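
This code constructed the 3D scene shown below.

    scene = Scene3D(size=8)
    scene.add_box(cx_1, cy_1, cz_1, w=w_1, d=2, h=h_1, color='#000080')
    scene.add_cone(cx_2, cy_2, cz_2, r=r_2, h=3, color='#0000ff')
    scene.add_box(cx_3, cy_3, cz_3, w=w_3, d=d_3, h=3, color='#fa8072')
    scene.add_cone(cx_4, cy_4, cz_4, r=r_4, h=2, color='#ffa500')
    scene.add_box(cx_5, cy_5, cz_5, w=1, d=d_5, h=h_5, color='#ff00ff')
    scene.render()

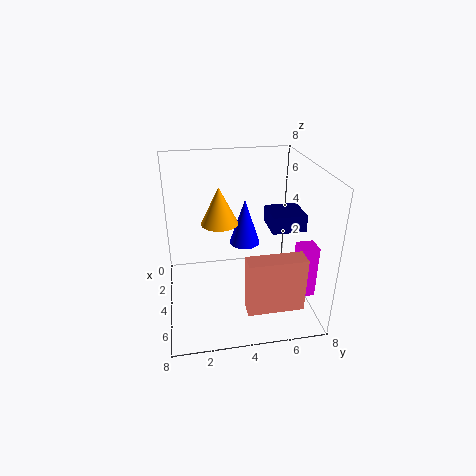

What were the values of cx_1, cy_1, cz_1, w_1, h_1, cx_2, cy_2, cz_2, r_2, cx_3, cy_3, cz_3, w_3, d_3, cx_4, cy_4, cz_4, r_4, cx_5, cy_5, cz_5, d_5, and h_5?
cx_1 = 2, cy_1 = 6, cz_1 = 4, w_1 = 2, h_1 = 1, cx_2 = 1, cy_2 = 5, cz_2 = 2, r_2 = 1, cx_3 = 6, cy_3 = 4, cz_3 = 1, w_3 = 1, d_3 = 3, cx_4 = 4, cy_4 = 3, cz_4 = 5, r_4 = 1, cx_5 = 5, cy_5 = 7, cz_5 = 1, d_5 = 1, h_5 = 3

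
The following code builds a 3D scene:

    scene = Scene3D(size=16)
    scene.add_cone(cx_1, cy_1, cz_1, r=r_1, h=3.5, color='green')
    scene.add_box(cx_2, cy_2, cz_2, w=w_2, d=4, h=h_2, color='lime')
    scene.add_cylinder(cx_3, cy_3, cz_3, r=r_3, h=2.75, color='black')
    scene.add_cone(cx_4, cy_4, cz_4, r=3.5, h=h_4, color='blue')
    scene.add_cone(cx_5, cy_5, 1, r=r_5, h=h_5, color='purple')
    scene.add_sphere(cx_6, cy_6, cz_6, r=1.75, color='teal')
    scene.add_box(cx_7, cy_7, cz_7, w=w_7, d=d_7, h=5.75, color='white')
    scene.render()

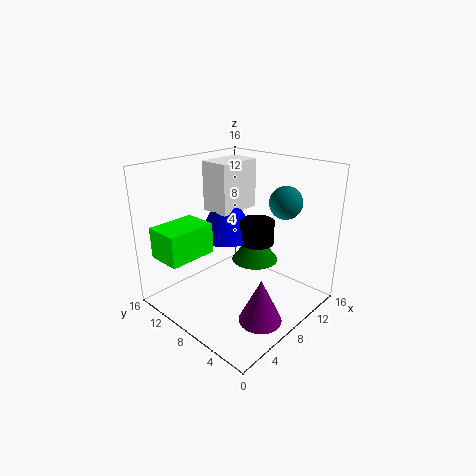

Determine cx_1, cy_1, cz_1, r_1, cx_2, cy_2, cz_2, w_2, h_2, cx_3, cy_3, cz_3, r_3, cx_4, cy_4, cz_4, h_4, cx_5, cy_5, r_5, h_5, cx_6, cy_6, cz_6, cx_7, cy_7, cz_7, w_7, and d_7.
cx_1 = 11; cy_1 = 8; cz_1 = 4.25; r_1 = 2.75; cx_2 = 1; cy_2 = 10.5; cz_2 = 6; w_2 = 5.5; h_2 = 3.5; cx_3 = 11; cy_3 = 7.75; cz_3 = 6.5; r_3 = 2; cx_4 = 9.75; cy_4 = 11.5; cz_4 = 6.75; h_4 = 6.75; cx_5 = 5.75; cy_5 = 2.75; r_5 = 2.25; h_5 = 4.75; cx_6 = 11; cy_6 = 4; cz_6 = 12.25; cx_7 = 8; cy_7 = 10; cz_7 = 10; w_7 = 5.25; d_7 = 3.5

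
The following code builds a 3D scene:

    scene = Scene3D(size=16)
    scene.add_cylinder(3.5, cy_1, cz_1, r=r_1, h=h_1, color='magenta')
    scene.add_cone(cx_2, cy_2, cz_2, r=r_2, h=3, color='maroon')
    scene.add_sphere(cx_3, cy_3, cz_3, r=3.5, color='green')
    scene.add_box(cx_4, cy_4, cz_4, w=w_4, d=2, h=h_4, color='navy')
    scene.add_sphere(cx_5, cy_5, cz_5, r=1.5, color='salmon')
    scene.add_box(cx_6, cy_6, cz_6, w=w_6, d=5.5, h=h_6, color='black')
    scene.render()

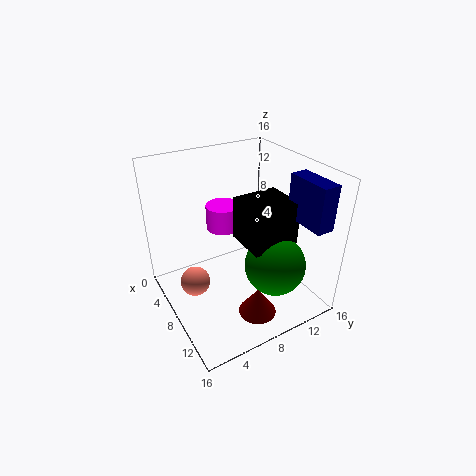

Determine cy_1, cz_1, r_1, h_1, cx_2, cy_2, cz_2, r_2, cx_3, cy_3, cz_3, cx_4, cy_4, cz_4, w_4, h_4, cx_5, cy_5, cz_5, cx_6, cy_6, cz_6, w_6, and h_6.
cy_1 = 8.5, cz_1 = 7, r_1 = 2, h_1 = 3, cx_2 = 13, cy_2 = 7.5, cz_2 = 1.5, r_2 = 2, cx_3 = 10.5, cy_3 = 11.5, cz_3 = 4.5, cx_4 = 9.5, cy_4 = 13.5, cz_4 = 10, w_4 = 5, h_4 = 5, cx_5 = 9.5, cy_5 = 2, cz_5 = 5.5, cx_6 = 6, cy_6 = 8.5, cz_6 = 7, w_6 = 5, h_6 = 5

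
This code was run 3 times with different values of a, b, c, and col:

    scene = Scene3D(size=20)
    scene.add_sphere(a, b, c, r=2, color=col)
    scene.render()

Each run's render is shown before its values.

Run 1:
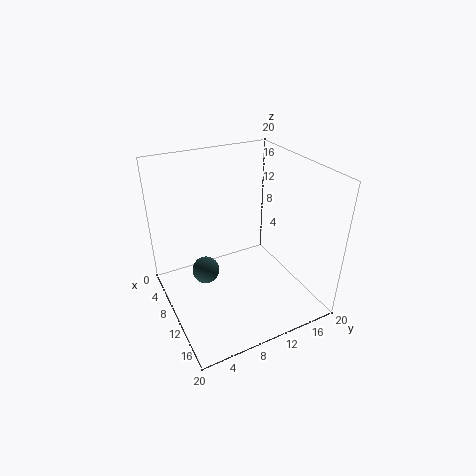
a = 7.25; b = 6; c = 4; col = 'darkslategray'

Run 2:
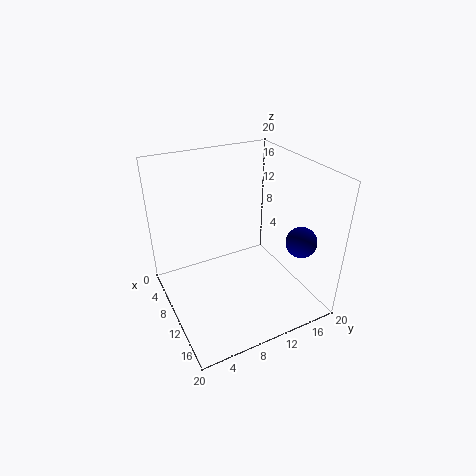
a = 16.5; b = 15.75; c = 11.25; col = 'navy'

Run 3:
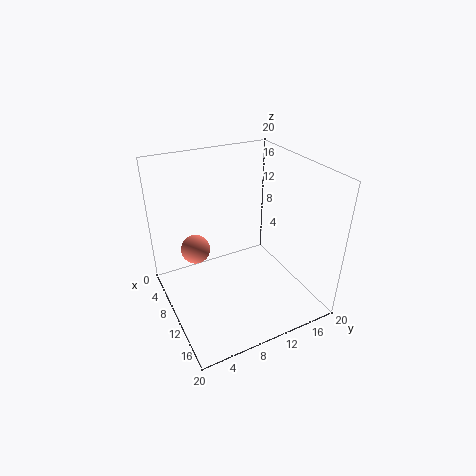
a = 7.75; b = 4.5; c = 8.5; col = 'salmon'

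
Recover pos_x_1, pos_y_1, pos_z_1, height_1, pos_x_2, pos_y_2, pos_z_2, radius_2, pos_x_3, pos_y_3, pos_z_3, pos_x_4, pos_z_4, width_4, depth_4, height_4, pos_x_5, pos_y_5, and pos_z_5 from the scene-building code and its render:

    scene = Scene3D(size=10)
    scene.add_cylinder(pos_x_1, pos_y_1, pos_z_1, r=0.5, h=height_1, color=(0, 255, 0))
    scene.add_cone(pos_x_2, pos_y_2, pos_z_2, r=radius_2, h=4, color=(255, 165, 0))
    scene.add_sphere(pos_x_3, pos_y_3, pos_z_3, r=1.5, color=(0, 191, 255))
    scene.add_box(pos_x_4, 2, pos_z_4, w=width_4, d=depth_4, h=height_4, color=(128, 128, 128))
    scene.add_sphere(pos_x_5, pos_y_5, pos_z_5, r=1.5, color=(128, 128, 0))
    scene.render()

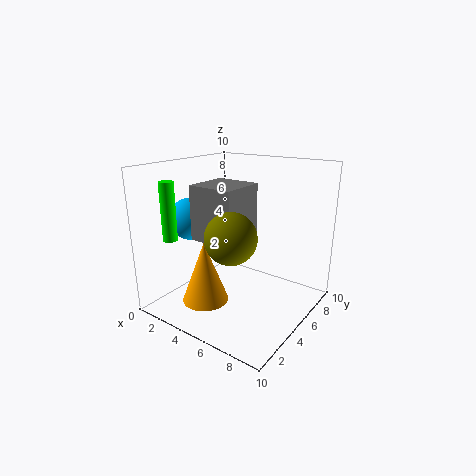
pos_x_1 = 1.5
pos_y_1 = 2
pos_z_1 = 5
height_1 = 4
pos_x_2 = 4.5
pos_y_2 = 2
pos_z_2 = 1.5
radius_2 = 1.5
pos_x_3 = 1.5
pos_y_3 = 4
pos_z_3 = 6
pos_x_4 = 3.5
pos_z_4 = 5.5
width_4 = 3
depth_4 = 3
height_4 = 3.5
pos_x_5 = 7
pos_y_5 = 1.5
pos_z_5 = 6.5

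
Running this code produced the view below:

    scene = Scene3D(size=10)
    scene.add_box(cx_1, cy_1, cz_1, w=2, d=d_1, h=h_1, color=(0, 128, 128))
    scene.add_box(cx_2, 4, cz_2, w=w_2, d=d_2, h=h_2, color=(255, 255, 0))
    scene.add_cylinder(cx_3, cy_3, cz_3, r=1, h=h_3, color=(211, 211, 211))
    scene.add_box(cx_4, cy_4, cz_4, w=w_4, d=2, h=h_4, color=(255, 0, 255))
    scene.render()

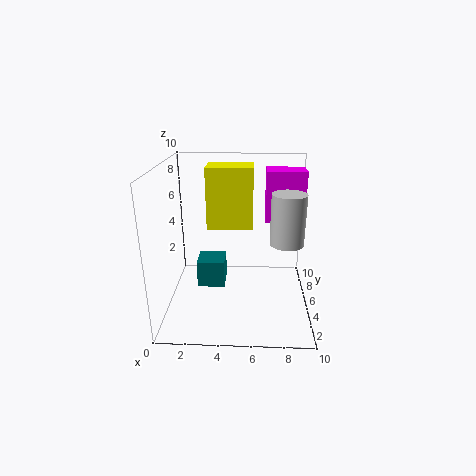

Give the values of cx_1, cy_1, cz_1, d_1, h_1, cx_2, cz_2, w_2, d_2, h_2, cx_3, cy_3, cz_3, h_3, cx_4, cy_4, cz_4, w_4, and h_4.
cx_1 = 2, cy_1 = 5, cz_1 = 1, d_1 = 2, h_1 = 2, cx_2 = 3, cz_2 = 6, w_2 = 3, d_2 = 2, h_2 = 4, cx_3 = 8, cy_3 = 2, cz_3 = 6, h_3 = 3, cx_4 = 7, cy_4 = 8, cz_4 = 5, w_4 = 3, h_4 = 4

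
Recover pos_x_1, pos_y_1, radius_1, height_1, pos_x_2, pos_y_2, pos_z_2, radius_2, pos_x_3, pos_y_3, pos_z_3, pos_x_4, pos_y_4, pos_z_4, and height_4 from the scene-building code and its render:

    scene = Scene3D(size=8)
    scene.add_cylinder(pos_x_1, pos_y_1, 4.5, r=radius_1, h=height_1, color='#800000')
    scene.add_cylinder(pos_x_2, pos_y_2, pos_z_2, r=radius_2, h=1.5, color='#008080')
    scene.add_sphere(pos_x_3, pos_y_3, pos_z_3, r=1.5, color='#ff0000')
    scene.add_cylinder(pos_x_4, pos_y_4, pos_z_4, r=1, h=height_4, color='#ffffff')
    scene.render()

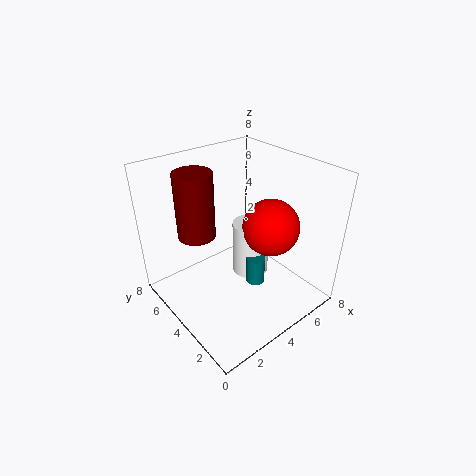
pos_x_1 = 2
pos_y_1 = 5
radius_1 = 1
height_1 = 3.5
pos_x_2 = 4
pos_y_2 = 2.5
pos_z_2 = 2
radius_2 = 0.5
pos_x_3 = 5
pos_y_3 = 2.5
pos_z_3 = 5
pos_x_4 = 4.5
pos_y_4 = 3.5
pos_z_4 = 2
height_4 = 3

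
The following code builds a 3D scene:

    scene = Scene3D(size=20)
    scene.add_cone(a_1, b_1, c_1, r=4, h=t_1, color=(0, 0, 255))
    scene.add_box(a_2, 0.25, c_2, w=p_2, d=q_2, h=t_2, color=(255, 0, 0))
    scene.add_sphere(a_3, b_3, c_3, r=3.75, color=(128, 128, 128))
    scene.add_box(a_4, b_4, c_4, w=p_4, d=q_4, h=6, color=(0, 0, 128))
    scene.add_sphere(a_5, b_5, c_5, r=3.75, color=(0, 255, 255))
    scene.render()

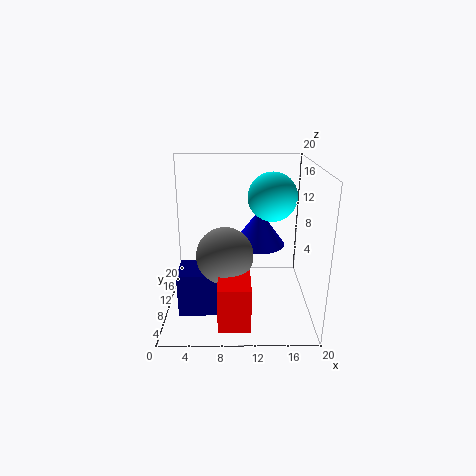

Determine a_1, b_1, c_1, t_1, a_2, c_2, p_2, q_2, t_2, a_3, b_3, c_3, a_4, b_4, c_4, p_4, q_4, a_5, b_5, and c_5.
a_1 = 13.25; b_1 = 15; c_1 = 7; t_1 = 5.5; a_2 = 7.5; c_2 = 1.75; p_2 = 4; q_2 = 5.75; t_2 = 5.75; a_3 = 8.25; b_3 = 7; c_3 = 8.75; a_4 = 2; b_4 = 5; c_4 = 0.75; p_4 = 6; q_4 = 4.75; a_5 = 15.25; b_5 = 15.75; c_5 = 14.25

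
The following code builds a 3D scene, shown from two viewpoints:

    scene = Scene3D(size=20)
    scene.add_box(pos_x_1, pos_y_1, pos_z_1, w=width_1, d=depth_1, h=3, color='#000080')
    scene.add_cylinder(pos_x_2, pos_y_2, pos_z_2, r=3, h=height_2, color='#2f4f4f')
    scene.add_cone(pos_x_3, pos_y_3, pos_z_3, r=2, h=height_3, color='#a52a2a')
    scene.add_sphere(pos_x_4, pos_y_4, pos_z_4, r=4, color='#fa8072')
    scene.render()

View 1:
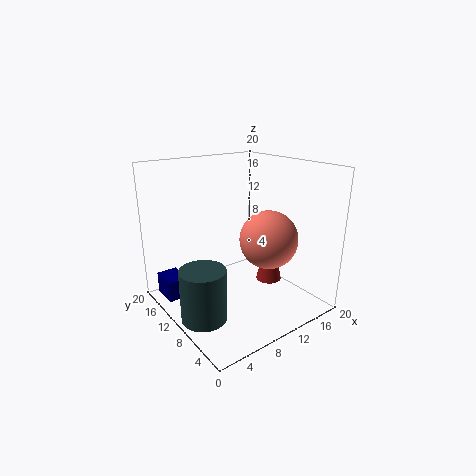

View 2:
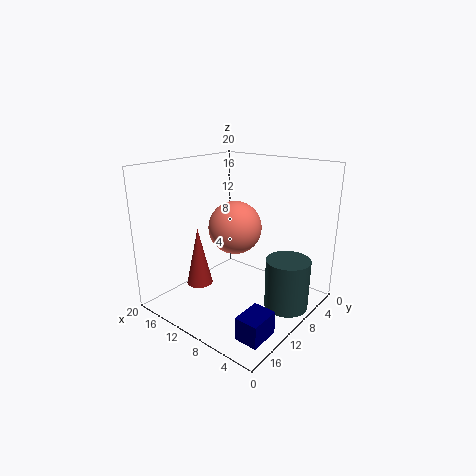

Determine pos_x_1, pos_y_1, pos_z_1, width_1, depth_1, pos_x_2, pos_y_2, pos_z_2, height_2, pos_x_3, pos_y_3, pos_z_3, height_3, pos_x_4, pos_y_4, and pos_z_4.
pos_x_1 = 1, pos_y_1 = 14, pos_z_1 = 1, width_1 = 3, depth_1 = 4, pos_x_2 = 3, pos_y_2 = 8, pos_z_2 = 1, height_2 = 7, pos_x_3 = 17, pos_y_3 = 11, pos_z_3 = 1, height_3 = 9, pos_x_4 = 13, pos_y_4 = 7, pos_z_4 = 10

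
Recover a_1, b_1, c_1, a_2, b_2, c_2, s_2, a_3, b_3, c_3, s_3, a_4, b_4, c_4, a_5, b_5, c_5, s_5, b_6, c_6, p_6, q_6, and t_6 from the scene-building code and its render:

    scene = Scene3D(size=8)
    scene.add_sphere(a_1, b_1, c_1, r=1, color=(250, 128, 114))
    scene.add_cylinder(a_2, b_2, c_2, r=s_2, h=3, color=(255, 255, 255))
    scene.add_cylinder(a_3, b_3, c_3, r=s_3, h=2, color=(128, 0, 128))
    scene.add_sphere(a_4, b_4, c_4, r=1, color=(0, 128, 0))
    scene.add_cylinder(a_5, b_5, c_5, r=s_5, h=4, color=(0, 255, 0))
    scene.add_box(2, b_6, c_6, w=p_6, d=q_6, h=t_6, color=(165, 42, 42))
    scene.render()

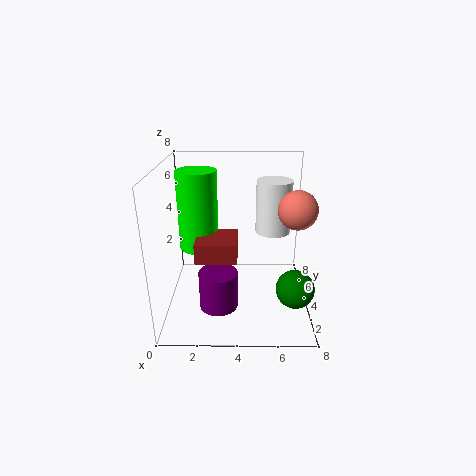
a_1 = 7
b_1 = 3
c_1 = 6
a_2 = 6
b_2 = 5
c_2 = 4
s_2 = 1
a_3 = 3
b_3 = 2
c_3 = 1
s_3 = 1
a_4 = 7
b_4 = 2
c_4 = 2
a_5 = 2
b_5 = 3
c_5 = 4
s_5 = 1
b_6 = 1
c_6 = 4
p_6 = 2
q_6 = 2
t_6 = 1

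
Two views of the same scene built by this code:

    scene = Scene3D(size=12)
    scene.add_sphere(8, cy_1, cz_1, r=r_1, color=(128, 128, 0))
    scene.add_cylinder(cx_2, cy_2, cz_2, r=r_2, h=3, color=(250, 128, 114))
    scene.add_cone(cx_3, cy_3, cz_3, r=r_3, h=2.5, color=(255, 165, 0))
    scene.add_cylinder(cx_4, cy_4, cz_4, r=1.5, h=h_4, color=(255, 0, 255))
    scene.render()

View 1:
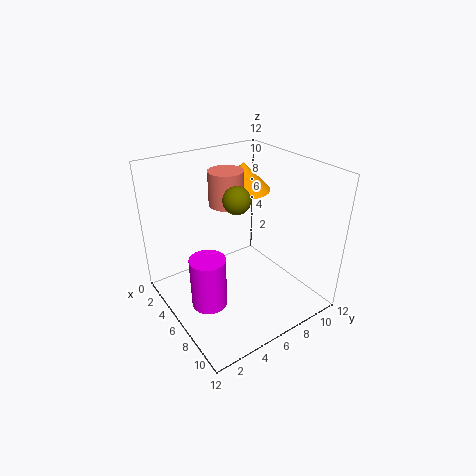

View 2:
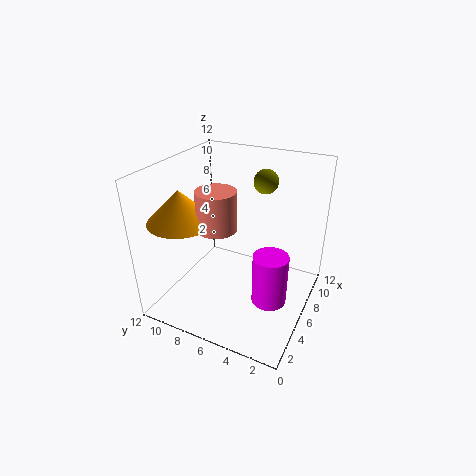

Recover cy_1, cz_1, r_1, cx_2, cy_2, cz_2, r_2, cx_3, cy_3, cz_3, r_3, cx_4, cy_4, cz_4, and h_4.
cy_1 = 4.5; cz_1 = 10.5; r_1 = 1; cx_2 = 3.5; cy_2 = 6.5; cz_2 = 8; r_2 = 1.5; cx_3 = 2.5; cy_3 = 9; cz_3 = 8.5; r_3 = 2.5; cx_4 = 6; cy_4 = 3; cz_4 = 0.5; h_4 = 4.5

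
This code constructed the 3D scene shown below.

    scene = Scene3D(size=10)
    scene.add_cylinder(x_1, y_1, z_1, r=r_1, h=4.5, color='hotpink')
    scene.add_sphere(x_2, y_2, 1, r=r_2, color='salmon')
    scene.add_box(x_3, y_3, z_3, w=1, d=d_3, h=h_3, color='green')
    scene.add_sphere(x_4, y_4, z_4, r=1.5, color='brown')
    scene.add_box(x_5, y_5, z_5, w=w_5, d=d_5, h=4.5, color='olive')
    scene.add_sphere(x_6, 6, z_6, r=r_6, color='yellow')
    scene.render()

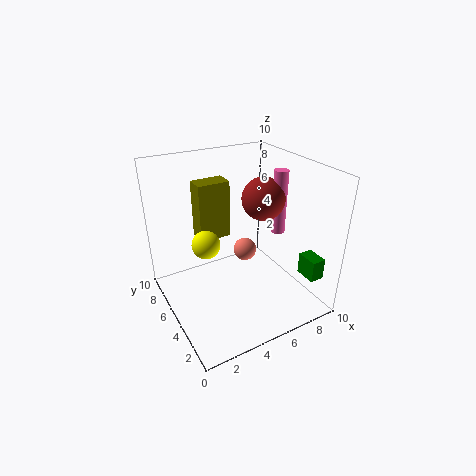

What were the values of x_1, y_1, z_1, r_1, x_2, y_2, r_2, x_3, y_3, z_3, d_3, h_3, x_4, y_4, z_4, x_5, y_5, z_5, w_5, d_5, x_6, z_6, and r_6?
x_1 = 8
y_1 = 4.5
z_1 = 5
r_1 = 0.5
x_2 = 8
y_2 = 9
r_2 = 1
x_3 = 8.5
y_3 = 1
z_3 = 2.5
d_3 = 1.5
h_3 = 1.5
x_4 = 7
y_4 = 5
z_4 = 7.5
x_5 = 3.5
y_5 = 8
z_5 = 3.5
w_5 = 2.5
d_5 = 1.5
x_6 = 3
z_6 = 4.5
r_6 = 1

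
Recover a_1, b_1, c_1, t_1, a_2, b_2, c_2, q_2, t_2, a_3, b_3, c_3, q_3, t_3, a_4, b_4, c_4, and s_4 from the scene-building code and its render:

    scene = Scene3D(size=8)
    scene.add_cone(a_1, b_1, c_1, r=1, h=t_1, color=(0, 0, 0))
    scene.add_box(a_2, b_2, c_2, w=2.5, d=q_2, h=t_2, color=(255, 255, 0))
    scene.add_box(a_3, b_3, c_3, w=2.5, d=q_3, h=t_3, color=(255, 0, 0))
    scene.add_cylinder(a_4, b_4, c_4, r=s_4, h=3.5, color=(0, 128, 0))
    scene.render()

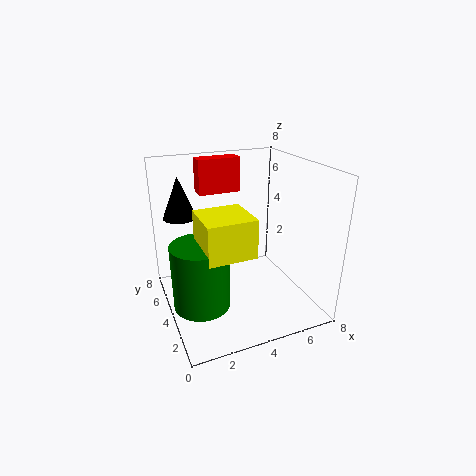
a_1 = 1.5
b_1 = 7
c_1 = 4.5
t_1 = 2.5
a_2 = 1.5
b_2 = 1.5
c_2 = 4
q_2 = 2.5
t_2 = 2
a_3 = 2.5
b_3 = 6
c_3 = 6
q_3 = 1
t_3 = 2
a_4 = 1.5
b_4 = 3
c_4 = 1
s_4 = 1.5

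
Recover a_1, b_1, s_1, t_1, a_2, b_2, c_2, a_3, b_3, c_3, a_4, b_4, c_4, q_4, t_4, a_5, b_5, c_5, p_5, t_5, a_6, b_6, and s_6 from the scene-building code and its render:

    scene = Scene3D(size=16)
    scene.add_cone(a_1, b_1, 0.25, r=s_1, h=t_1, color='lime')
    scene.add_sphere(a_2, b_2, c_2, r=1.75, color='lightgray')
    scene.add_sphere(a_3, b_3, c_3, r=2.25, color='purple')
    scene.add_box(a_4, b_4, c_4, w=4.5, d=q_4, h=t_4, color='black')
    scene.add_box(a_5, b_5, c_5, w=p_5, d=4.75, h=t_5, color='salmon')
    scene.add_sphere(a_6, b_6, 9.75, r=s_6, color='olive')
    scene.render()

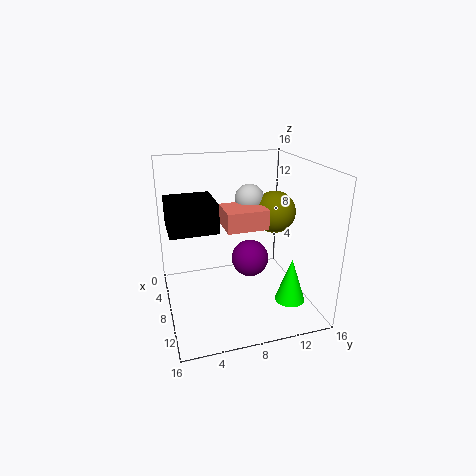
a_1 = 10.25; b_1 = 13.75; s_1 = 1.75; t_1 = 5.25; a_2 = 4.5; b_2 = 10.5; c_2 = 11.25; a_3 = 5.75; b_3 = 10.25; c_3 = 4; a_4 = 8.5; b_4 = 0.25; c_4 = 11; q_4 = 4.5; t_4 = 2.75; a_5 = 4.5; b_5 = 6.75; c_5 = 8.75; p_5 = 4; t_5 = 2.25; a_6 = 5.75; b_6 = 13.25; s_6 = 2.5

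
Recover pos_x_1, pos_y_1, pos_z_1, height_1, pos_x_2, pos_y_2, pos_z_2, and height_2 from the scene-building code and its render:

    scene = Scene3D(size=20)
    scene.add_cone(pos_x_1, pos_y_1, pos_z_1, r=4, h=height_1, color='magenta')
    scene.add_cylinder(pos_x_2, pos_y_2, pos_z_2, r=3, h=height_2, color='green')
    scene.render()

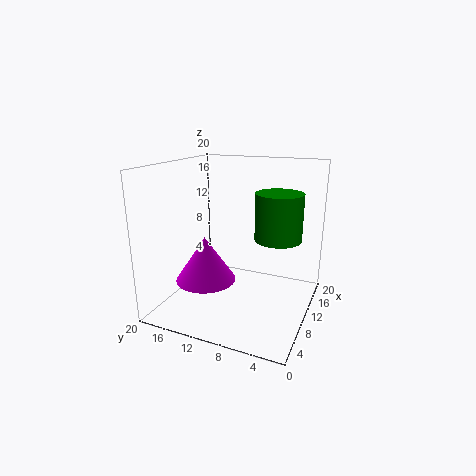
pos_x_1 = 6
pos_y_1 = 13
pos_z_1 = 5
height_1 = 6
pos_x_2 = 9
pos_y_2 = 4
pos_z_2 = 11
height_2 = 6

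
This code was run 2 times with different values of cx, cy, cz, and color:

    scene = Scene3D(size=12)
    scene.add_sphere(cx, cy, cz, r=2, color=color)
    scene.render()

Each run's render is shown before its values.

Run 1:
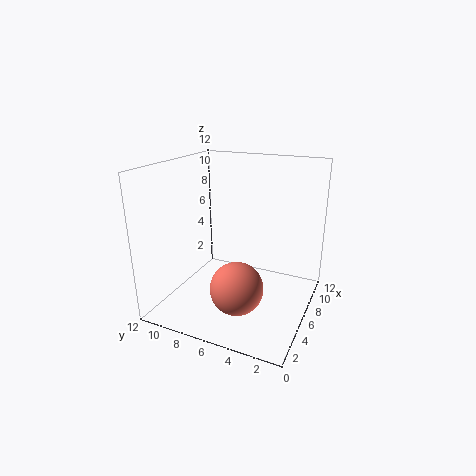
cx = 2.5, cy = 4.5, cz = 3.5, color = 'salmon'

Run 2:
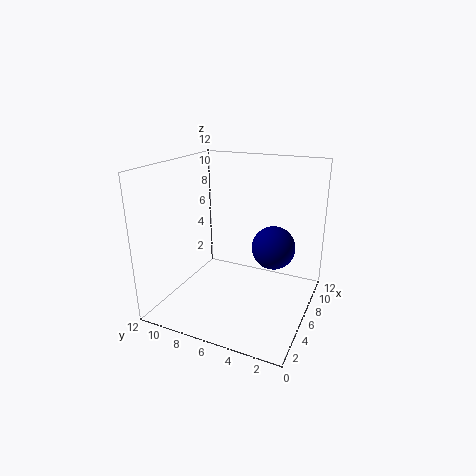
cx = 9.5, cy = 4, cz = 4, color = 'navy'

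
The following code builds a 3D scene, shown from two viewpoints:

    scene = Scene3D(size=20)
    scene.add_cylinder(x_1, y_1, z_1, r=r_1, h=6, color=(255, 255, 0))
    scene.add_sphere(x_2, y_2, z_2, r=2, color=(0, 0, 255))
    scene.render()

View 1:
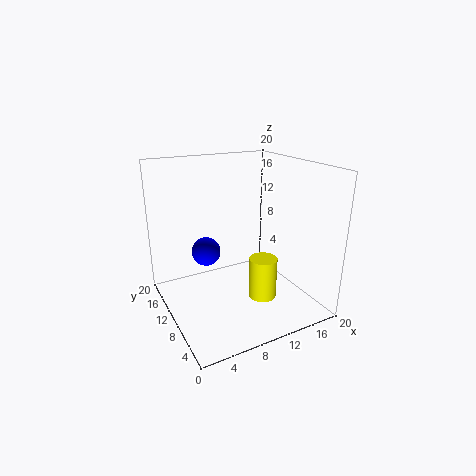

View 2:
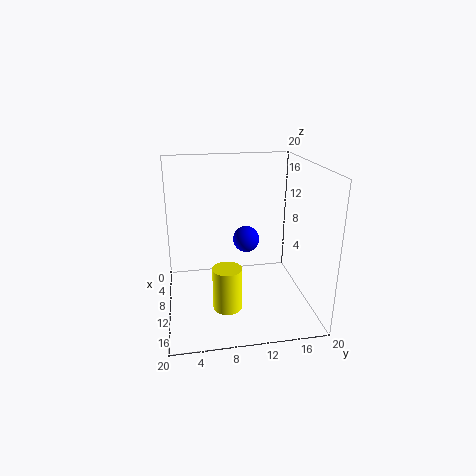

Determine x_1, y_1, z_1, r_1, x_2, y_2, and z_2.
x_1 = 13
y_1 = 8
z_1 = 1
r_1 = 2
x_2 = 6
y_2 = 12
z_2 = 8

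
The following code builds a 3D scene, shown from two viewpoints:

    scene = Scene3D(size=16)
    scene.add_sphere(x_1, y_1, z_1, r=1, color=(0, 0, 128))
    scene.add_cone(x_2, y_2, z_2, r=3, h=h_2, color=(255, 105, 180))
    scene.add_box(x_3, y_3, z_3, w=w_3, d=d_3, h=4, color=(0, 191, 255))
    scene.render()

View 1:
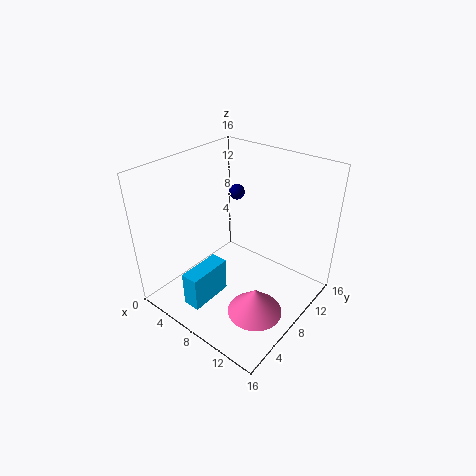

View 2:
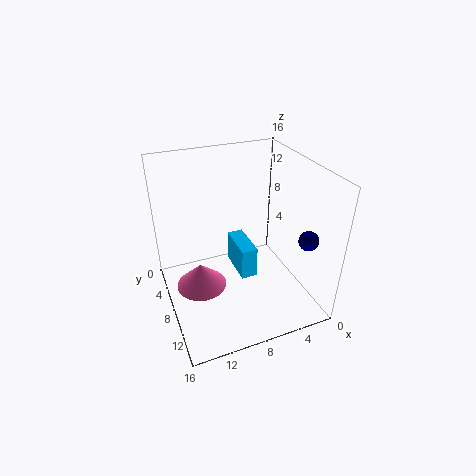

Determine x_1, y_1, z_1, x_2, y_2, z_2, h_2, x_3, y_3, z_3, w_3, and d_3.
x_1 = 3; y_1 = 14; z_1 = 10; x_2 = 12; y_2 = 6; z_2 = 1; h_2 = 3; x_3 = 5; y_3 = 2; z_3 = 1; w_3 = 2; d_3 = 5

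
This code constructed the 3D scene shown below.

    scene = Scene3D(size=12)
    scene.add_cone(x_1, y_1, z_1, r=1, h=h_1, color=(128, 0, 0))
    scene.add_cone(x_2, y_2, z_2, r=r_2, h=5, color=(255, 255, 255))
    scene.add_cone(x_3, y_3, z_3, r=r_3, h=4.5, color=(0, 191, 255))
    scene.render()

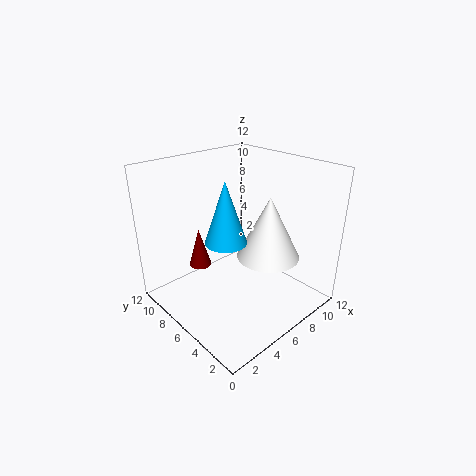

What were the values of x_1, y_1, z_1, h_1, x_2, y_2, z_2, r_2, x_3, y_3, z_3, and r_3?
x_1 = 4.5, y_1 = 9.5, z_1 = 2.5, h_1 = 3.5, x_2 = 7, y_2 = 3.5, z_2 = 5, r_2 = 2.5, x_3 = 3, y_3 = 4, z_3 = 7.5, r_3 = 1.5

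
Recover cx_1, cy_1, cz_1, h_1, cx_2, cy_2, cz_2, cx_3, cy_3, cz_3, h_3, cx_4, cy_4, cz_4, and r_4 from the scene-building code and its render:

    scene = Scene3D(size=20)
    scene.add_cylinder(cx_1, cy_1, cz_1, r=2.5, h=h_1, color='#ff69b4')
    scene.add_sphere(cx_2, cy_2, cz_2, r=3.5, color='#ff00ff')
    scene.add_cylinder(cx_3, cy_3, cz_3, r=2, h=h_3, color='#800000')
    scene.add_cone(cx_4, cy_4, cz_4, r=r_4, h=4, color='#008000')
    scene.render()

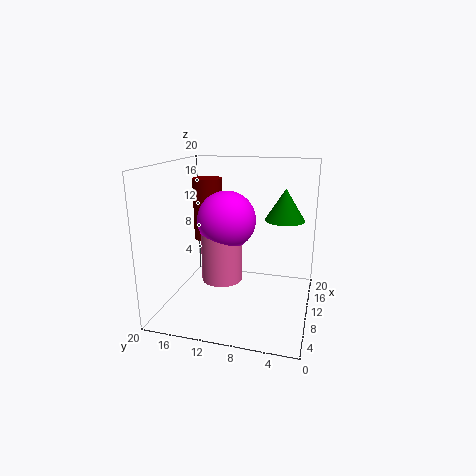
cx_1 = 4.5; cy_1 = 10.5; cz_1 = 6.5; h_1 = 6.5; cx_2 = 5; cy_2 = 10; cz_2 = 14; cx_3 = 10.5; cy_3 = 14.5; cz_3 = 9.5; h_3 = 8.5; cx_4 = 8.5; cy_4 = 3.5; cz_4 = 13.5; r_4 = 2.5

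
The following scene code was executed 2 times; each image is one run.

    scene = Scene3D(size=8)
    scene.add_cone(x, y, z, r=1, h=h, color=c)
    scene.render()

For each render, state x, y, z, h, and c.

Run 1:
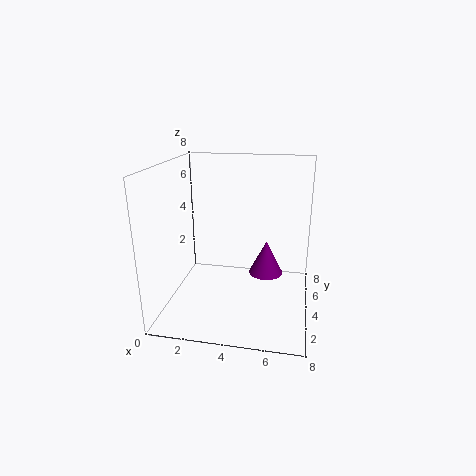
x = 5.5, y = 5, z = 1.5, h = 2, c = 'purple'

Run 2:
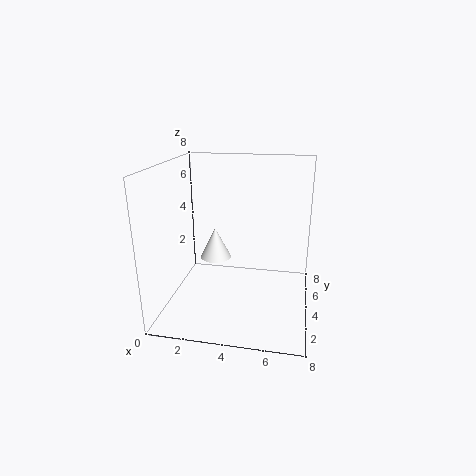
x = 2, y = 6.5, z = 1.5, h = 2, c = 'white'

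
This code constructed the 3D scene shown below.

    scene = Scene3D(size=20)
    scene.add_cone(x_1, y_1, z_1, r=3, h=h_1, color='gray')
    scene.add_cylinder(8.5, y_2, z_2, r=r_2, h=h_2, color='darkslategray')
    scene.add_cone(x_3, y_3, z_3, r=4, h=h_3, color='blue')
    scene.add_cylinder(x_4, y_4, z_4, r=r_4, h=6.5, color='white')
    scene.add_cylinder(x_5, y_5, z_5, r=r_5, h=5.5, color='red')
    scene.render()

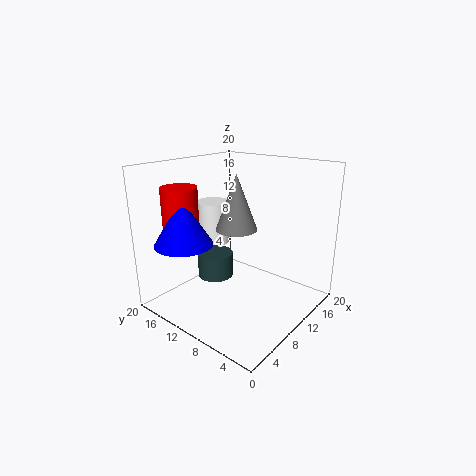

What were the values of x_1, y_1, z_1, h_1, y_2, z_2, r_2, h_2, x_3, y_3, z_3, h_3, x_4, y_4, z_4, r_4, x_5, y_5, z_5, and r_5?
x_1 = 11.5, y_1 = 11.5, z_1 = 10.5, h_1 = 8, y_2 = 13, z_2 = 4, r_2 = 2.5, h_2 = 3.5, x_3 = 4.5, y_3 = 15, z_3 = 9.5, h_3 = 6.5, x_4 = 12.5, y_4 = 17, z_4 = 7, r_4 = 2.5, x_5 = 5.5, y_5 = 16.5, z_5 = 11.5, r_5 = 2.5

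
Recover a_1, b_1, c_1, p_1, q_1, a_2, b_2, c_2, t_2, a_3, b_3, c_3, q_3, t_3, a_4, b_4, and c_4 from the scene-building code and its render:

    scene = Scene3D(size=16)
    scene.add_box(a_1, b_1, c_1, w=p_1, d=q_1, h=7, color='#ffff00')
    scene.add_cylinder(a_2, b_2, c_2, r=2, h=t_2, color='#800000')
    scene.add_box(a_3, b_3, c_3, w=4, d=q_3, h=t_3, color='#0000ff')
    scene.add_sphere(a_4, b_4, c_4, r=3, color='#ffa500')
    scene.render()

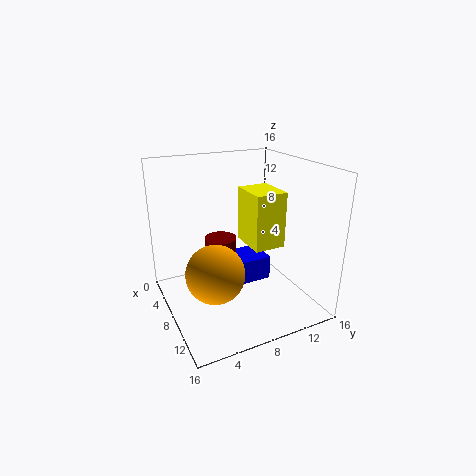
a_1 = 2; b_1 = 11; c_1 = 5; p_1 = 5; q_1 = 4; a_2 = 3; b_2 = 8; c_2 = 3; t_2 = 3; a_3 = 3; b_3 = 9; c_3 = 1; q_3 = 4; t_3 = 3; a_4 = 11; b_4 = 4; c_4 = 6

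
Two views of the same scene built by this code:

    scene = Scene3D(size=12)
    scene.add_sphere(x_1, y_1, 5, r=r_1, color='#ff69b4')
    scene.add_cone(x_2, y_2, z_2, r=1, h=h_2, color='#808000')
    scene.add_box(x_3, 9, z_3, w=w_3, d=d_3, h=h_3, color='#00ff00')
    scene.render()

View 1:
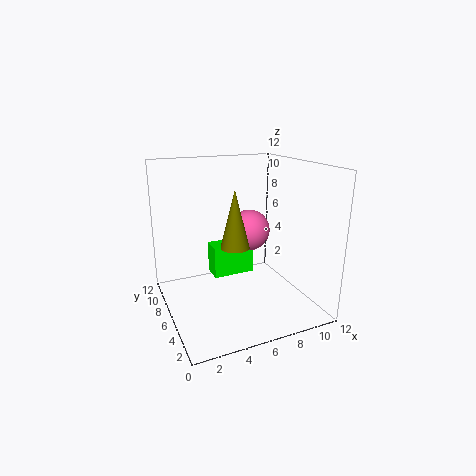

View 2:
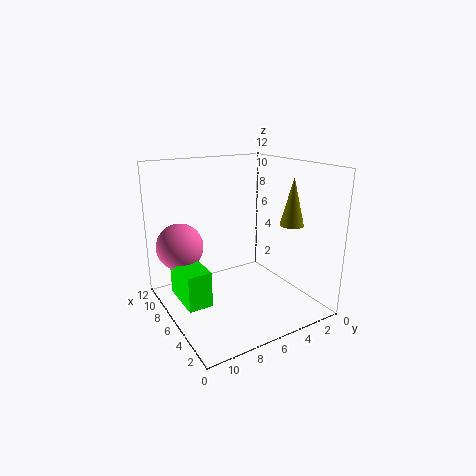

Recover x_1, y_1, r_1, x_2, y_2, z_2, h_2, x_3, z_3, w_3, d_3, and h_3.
x_1 = 9; y_1 = 10; r_1 = 2; x_2 = 4; y_2 = 2; z_2 = 7; h_2 = 4; x_3 = 5; z_3 = 1; w_3 = 4; d_3 = 2; h_3 = 3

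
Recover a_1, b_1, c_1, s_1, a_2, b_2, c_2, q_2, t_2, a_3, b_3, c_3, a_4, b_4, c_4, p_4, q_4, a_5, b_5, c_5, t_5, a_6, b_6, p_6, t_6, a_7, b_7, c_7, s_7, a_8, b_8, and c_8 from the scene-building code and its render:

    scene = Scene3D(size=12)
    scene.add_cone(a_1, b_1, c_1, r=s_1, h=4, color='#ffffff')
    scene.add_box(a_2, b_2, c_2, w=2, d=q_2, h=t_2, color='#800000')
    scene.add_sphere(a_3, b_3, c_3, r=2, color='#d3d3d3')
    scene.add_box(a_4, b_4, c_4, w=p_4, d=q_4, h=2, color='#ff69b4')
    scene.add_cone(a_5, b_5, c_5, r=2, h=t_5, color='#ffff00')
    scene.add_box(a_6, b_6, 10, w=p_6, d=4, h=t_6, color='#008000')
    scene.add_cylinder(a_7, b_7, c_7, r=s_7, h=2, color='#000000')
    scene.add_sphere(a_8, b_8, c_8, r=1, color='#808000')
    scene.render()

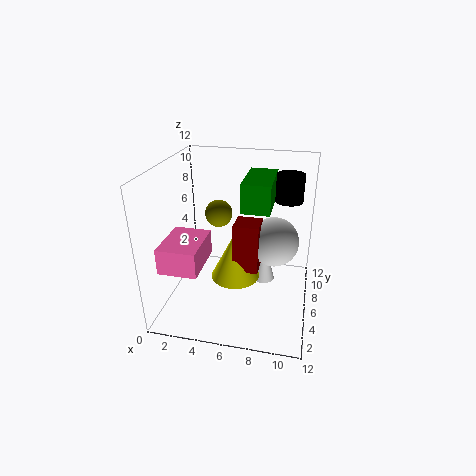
a_1 = 8
b_1 = 8
c_1 = 1
s_1 = 1
a_2 = 6
b_2 = 4
c_2 = 4
q_2 = 2
t_2 = 4
a_3 = 9
b_3 = 6
c_3 = 6
a_4 = 1
b_4 = 1
c_4 = 5
p_4 = 3
q_4 = 4
a_5 = 6
b_5 = 5
c_5 = 3
t_5 = 4
a_6 = 7
b_6 = 2
p_6 = 2
t_6 = 2
a_7 = 10
b_7 = 5
c_7 = 10
s_7 = 1
a_8 = 5
b_8 = 4
c_8 = 9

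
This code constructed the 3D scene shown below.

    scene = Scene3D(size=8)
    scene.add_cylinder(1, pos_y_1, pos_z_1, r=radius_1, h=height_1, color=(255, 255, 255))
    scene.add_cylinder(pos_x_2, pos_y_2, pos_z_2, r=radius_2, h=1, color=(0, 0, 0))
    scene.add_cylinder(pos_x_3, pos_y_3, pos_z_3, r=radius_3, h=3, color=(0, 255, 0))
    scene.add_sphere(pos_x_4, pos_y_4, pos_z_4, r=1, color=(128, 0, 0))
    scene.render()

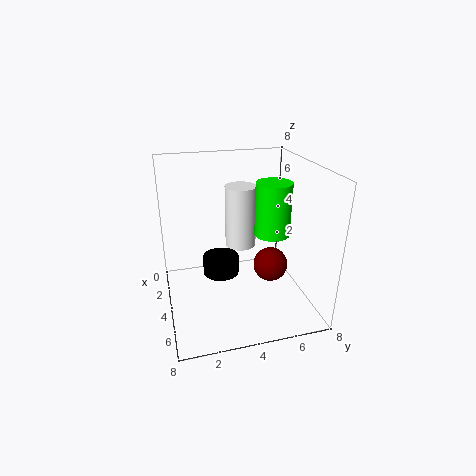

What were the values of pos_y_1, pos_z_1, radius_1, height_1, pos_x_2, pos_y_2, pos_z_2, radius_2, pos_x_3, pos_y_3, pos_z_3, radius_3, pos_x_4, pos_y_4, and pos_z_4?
pos_y_1 = 5; pos_z_1 = 2; radius_1 = 1; height_1 = 4; pos_x_2 = 4; pos_y_2 = 3; pos_z_2 = 2; radius_2 = 1; pos_x_3 = 4; pos_y_3 = 6; pos_z_3 = 4; radius_3 = 1; pos_x_4 = 4; pos_y_4 = 6; pos_z_4 = 2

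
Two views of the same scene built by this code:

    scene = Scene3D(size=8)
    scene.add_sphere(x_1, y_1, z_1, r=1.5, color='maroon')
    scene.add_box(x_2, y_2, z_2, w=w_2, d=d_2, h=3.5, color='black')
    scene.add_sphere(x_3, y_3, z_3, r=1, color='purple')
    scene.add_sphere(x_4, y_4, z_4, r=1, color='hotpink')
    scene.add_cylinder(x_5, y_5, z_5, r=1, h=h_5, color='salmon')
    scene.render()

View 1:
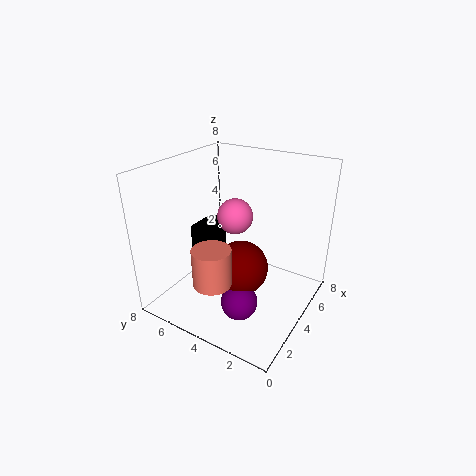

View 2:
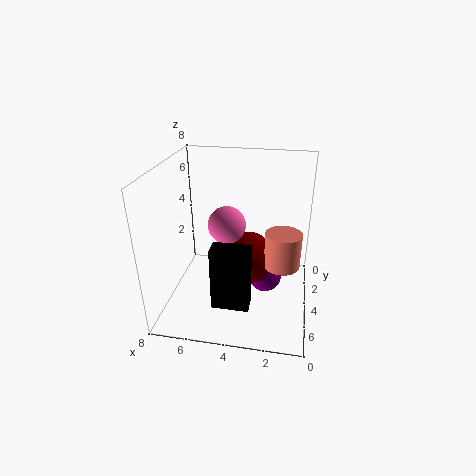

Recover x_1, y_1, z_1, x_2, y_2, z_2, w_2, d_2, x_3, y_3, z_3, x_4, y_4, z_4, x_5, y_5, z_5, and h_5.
x_1 = 3.5; y_1 = 3.5; z_1 = 2.5; x_2 = 3; y_2 = 5.5; z_2 = 1; w_2 = 2; d_2 = 1; x_3 = 2.5; y_3 = 3; z_3 = 1; x_4 = 4.5; y_4 = 4.5; z_4 = 5; x_5 = 1.5; y_5 = 4; z_5 = 2.5; h_5 = 2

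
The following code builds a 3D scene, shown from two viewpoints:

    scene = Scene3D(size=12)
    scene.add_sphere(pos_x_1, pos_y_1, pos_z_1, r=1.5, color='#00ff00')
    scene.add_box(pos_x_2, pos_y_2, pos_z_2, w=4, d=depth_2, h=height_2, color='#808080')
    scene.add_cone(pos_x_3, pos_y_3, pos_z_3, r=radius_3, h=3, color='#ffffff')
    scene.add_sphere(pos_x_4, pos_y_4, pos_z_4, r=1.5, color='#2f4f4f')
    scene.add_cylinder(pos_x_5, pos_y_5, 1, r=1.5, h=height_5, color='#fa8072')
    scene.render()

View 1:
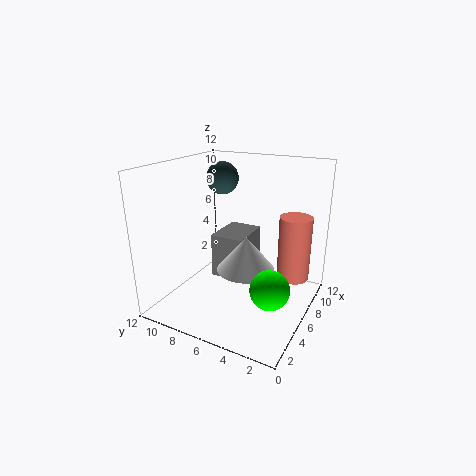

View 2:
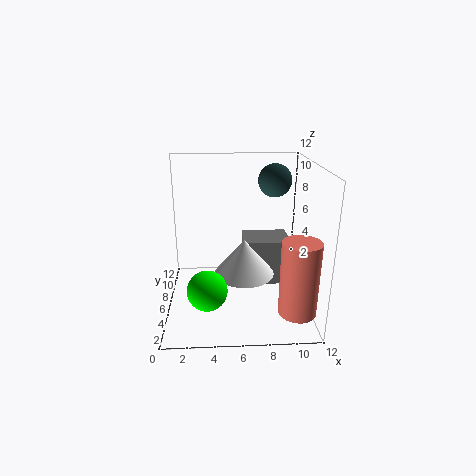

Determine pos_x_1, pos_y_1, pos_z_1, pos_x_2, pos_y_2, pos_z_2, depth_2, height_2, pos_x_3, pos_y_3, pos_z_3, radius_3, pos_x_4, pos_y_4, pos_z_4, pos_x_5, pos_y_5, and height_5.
pos_x_1 = 3.5; pos_y_1 = 2; pos_z_1 = 3.5; pos_x_2 = 6.5; pos_y_2 = 6; pos_z_2 = 1.5; depth_2 = 3; height_2 = 4; pos_x_3 = 6.5; pos_y_3 = 5.5; pos_z_3 = 3; radius_3 = 2.5; pos_x_4 = 9.5; pos_y_4 = 9.5; pos_z_4 = 10; pos_x_5 = 10.5; pos_y_5 = 2.5; height_5 = 6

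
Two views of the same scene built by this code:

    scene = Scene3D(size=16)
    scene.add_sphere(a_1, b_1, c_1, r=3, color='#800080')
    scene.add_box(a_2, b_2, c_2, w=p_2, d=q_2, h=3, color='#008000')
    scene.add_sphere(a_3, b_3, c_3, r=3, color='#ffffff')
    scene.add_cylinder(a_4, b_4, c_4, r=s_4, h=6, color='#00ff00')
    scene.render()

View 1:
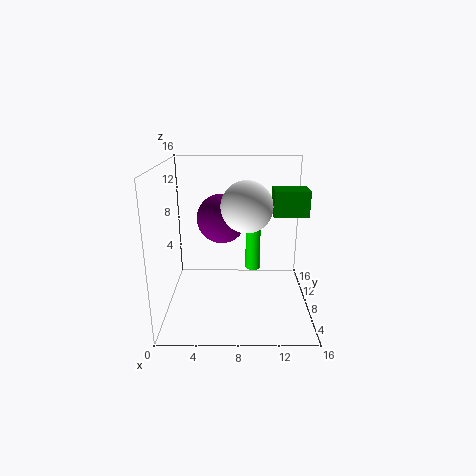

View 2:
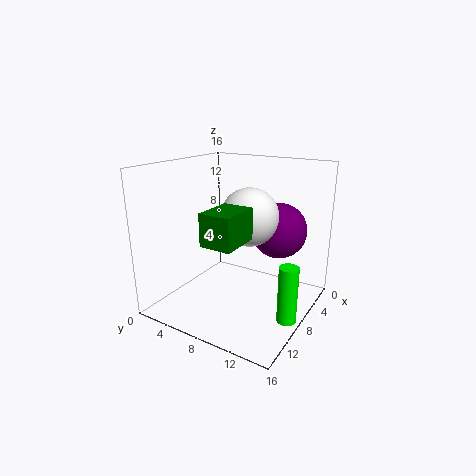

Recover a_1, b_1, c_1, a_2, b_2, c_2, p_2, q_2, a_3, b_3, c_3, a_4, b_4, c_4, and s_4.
a_1 = 6, b_1 = 12, c_1 = 9, a_2 = 12, b_2 = 9, c_2 = 10, p_2 = 4, q_2 = 3, a_3 = 9, b_3 = 10, c_3 = 11, a_4 = 10, b_4 = 15, c_4 = 1, s_4 = 1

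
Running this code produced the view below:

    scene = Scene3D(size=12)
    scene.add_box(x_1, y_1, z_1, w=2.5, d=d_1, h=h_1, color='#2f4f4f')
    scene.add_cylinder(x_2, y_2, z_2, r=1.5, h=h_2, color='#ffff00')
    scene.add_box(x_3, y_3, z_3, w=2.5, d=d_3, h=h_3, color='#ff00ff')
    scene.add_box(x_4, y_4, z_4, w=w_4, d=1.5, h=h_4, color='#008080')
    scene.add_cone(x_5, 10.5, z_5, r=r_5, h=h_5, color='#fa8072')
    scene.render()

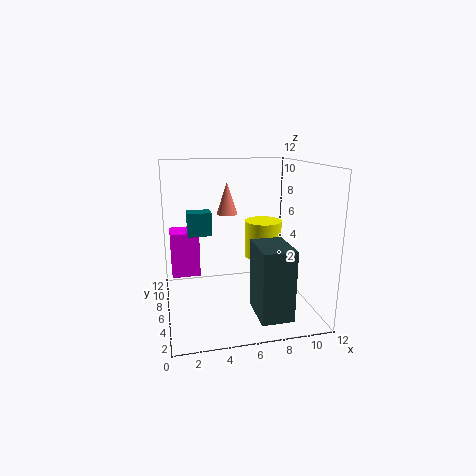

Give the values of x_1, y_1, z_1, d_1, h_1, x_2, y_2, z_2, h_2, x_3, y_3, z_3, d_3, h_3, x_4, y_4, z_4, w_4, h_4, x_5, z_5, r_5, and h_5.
x_1 = 6.5, y_1 = 0.5, z_1 = 1, d_1 = 3.5, h_1 = 5.5, x_2 = 8, y_2 = 5.5, z_2 = 4.5, h_2 = 3, x_3 = 0.5, y_3 = 8, z_3 = 2, d_3 = 2.5, h_3 = 4, x_4 = 2, y_4 = 7, z_4 = 6, w_4 = 2, h_4 = 2, x_5 = 6, z_5 = 7, r_5 = 1, h_5 = 3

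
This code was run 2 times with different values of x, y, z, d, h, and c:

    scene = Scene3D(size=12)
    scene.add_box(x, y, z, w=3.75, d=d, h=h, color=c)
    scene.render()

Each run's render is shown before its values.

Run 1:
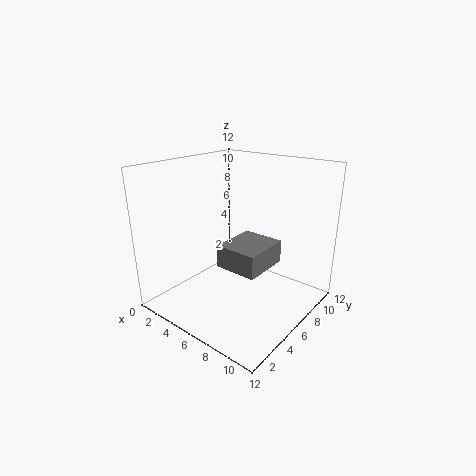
x = 4.5
y = 5
z = 3.25
d = 4.25
h = 2
c = 'gray'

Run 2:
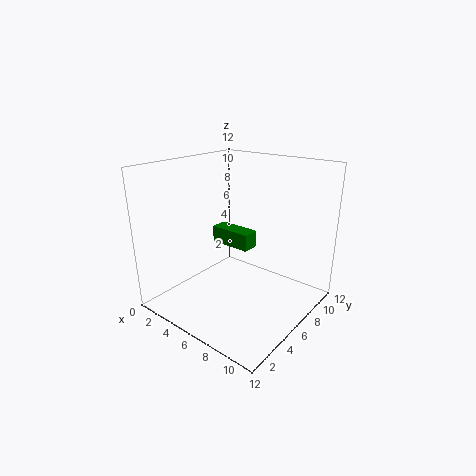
x = 2.5
y = 6.75
z = 4.5
d = 1.5
h = 1.5
c = 'green'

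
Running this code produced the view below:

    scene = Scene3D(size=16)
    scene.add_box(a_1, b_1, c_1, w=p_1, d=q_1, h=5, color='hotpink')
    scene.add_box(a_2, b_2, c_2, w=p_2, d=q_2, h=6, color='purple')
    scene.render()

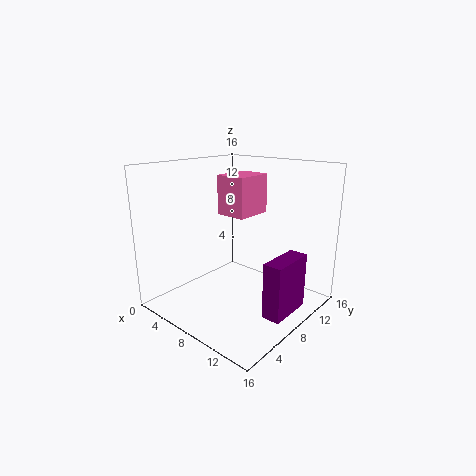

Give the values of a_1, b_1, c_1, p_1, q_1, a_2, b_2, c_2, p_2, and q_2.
a_1 = 2
b_1 = 11
c_1 = 9
p_1 = 4
q_1 = 5
a_2 = 13
b_2 = 6
c_2 = 1
p_2 = 2
q_2 = 5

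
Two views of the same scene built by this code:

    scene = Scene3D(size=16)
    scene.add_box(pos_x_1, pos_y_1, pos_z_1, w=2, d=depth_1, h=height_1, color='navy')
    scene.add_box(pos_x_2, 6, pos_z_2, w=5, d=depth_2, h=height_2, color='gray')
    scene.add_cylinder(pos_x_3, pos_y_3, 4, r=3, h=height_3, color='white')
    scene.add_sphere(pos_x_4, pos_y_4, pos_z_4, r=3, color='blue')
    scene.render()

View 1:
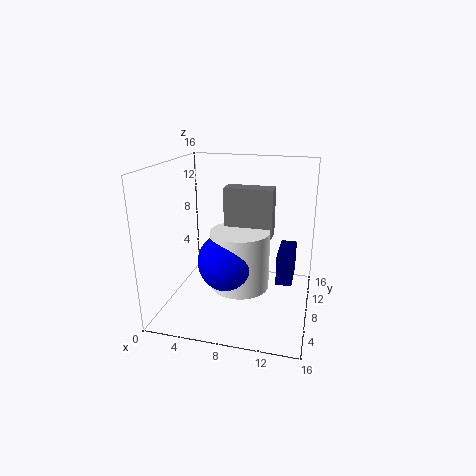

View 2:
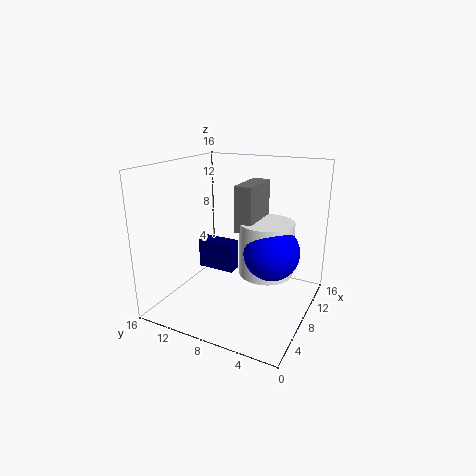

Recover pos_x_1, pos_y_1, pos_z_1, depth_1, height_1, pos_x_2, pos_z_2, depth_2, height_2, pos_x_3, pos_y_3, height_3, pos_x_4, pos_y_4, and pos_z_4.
pos_x_1 = 12
pos_y_1 = 11
pos_z_1 = 1
depth_1 = 5
height_1 = 4
pos_x_2 = 7
pos_z_2 = 9
depth_2 = 2
height_2 = 5
pos_x_3 = 9
pos_y_3 = 5
height_3 = 6
pos_x_4 = 8
pos_y_4 = 4
pos_z_4 = 7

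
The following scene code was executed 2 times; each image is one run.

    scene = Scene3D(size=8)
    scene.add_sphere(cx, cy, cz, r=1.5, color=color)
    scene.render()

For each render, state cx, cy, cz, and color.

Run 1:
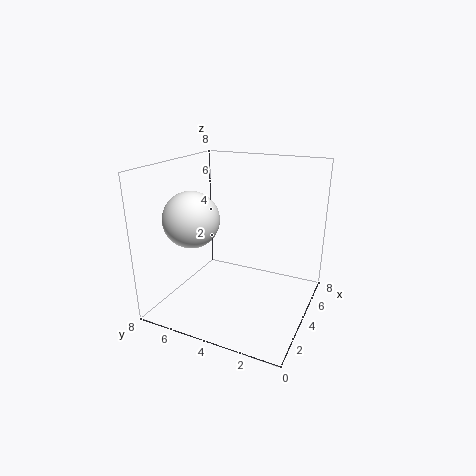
cx = 2.5, cy = 6, cz = 5.25, color = 'white'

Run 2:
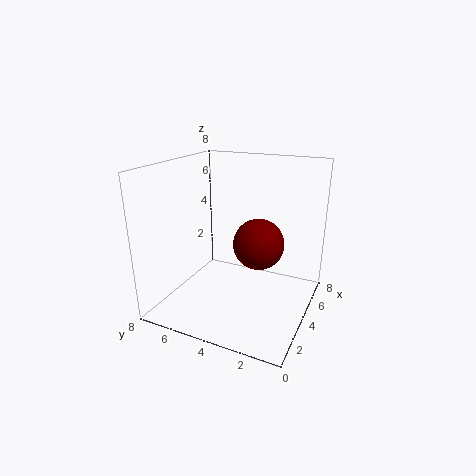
cx = 5.25, cy = 3.25, cz = 3.25, color = 'maroon'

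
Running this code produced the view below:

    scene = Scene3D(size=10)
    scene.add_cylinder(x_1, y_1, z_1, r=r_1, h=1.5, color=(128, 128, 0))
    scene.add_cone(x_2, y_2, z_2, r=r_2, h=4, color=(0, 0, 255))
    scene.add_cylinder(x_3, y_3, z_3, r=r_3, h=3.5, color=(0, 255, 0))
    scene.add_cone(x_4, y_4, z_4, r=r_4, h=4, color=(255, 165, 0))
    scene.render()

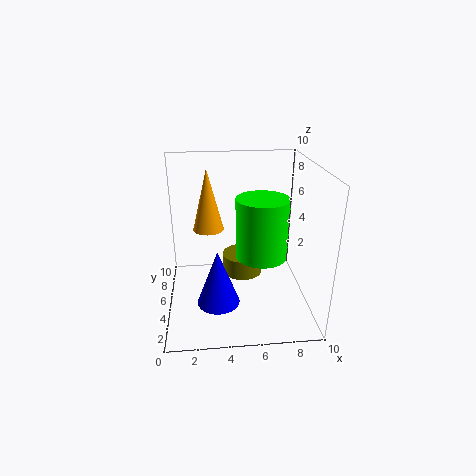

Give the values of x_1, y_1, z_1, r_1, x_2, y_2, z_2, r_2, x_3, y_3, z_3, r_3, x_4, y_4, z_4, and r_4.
x_1 = 5.5
y_1 = 6.5
z_1 = 1.5
r_1 = 1.5
x_2 = 3.5
y_2 = 4
z_2 = 0.5
r_2 = 1.5
x_3 = 6
y_3 = 1.5
z_3 = 5.5
r_3 = 1.5
x_4 = 3
y_4 = 4.5
z_4 = 6
r_4 = 1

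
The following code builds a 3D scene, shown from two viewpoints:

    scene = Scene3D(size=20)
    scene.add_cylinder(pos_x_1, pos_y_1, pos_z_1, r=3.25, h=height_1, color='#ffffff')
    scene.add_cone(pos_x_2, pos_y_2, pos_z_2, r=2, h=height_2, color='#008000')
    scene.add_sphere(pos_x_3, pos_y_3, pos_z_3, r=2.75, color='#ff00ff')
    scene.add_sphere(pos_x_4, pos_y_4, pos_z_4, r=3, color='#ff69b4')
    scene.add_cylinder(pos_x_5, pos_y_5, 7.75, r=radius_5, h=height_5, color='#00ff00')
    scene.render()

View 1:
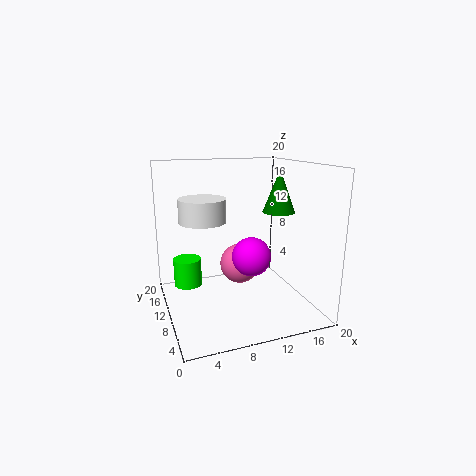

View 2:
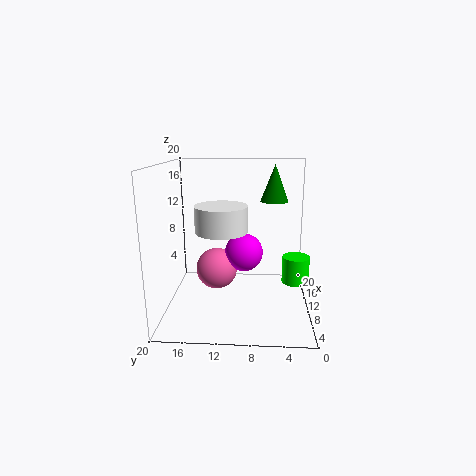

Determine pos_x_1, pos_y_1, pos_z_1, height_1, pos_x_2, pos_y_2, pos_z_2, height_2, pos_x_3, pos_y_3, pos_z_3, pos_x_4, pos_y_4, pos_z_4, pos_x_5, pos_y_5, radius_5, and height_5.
pos_x_1 = 5.5; pos_y_1 = 11.75; pos_z_1 = 12.25; height_1 = 3.25; pos_x_2 = 13.5; pos_y_2 = 5; pos_z_2 = 14.5; height_2 = 5.25; pos_x_3 = 11.75; pos_y_3 = 9.25; pos_z_3 = 7.25; pos_x_4 = 11.5; pos_y_4 = 13.25; pos_z_4 = 4.75; pos_x_5 = 1.5; pos_y_5 = 3; radius_5 = 1.5; height_5 = 3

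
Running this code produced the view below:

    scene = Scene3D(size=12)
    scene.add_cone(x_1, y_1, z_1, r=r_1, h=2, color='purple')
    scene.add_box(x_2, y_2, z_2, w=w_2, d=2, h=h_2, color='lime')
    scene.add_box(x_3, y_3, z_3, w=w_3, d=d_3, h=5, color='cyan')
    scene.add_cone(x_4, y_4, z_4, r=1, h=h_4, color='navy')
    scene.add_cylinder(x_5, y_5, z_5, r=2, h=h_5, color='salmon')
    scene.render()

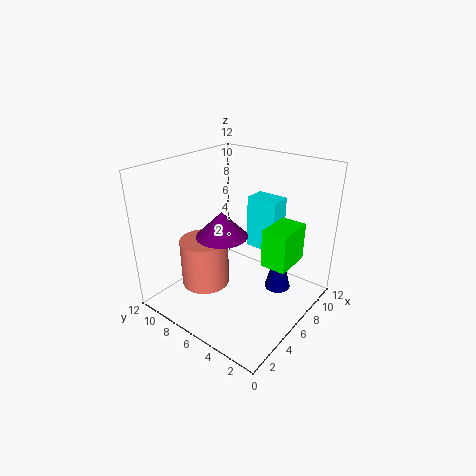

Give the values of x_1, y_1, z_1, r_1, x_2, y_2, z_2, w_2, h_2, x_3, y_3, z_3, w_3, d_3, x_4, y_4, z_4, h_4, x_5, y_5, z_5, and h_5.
x_1 = 4
y_1 = 6
z_1 = 7
r_1 = 2
x_2 = 5
y_2 = 1
z_2 = 5
w_2 = 3
h_2 = 3
x_3 = 10
y_3 = 5
z_3 = 3
w_3 = 2
d_3 = 3
x_4 = 6
y_4 = 2
z_4 = 3
h_4 = 4
x_5 = 4
y_5 = 8
z_5 = 2
h_5 = 4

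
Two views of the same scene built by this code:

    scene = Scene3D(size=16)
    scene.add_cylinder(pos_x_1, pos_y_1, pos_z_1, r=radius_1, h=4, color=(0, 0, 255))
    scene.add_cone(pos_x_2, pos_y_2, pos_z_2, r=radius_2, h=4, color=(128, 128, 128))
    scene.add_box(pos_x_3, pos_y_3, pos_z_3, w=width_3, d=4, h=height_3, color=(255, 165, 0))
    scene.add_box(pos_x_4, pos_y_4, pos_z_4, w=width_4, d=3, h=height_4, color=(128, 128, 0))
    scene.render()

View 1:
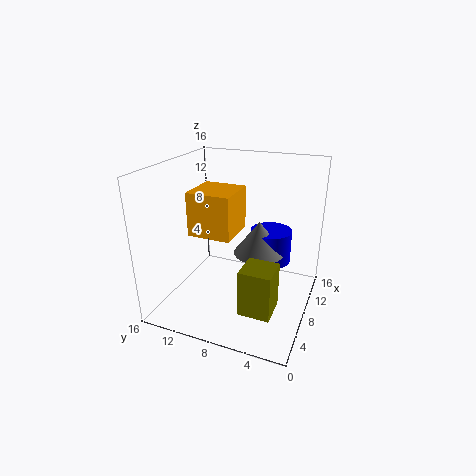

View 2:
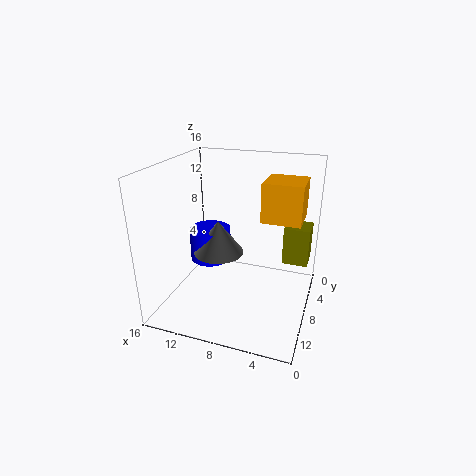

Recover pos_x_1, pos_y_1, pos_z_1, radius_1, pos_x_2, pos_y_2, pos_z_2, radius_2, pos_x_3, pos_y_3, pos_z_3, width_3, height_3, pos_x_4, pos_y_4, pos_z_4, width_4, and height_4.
pos_x_1 = 12.5
pos_y_1 = 5.5
pos_z_1 = 3.5
radius_1 = 2.5
pos_x_2 = 11
pos_y_2 = 6.5
pos_z_2 = 5
radius_2 = 3
pos_x_3 = 1
pos_y_3 = 6
pos_z_3 = 11
width_3 = 4
height_3 = 4
pos_x_4 = 0.5
pos_y_4 = 2
pos_z_4 = 4
width_4 = 3
height_4 = 4.5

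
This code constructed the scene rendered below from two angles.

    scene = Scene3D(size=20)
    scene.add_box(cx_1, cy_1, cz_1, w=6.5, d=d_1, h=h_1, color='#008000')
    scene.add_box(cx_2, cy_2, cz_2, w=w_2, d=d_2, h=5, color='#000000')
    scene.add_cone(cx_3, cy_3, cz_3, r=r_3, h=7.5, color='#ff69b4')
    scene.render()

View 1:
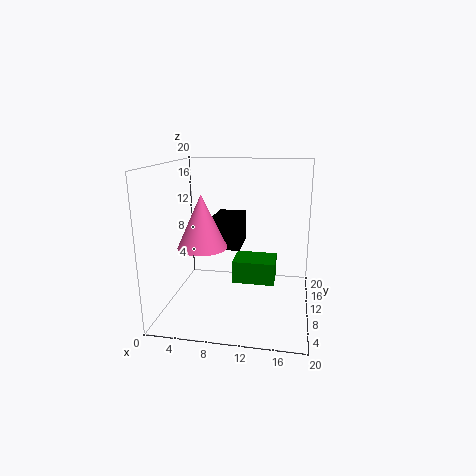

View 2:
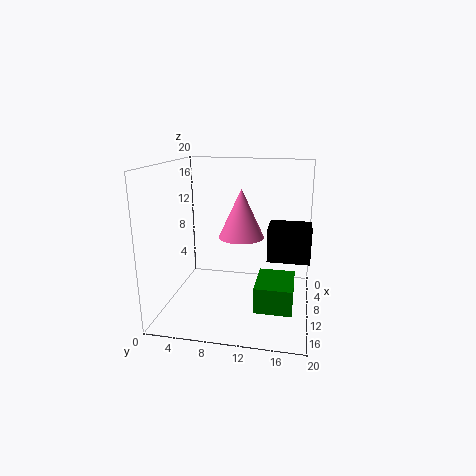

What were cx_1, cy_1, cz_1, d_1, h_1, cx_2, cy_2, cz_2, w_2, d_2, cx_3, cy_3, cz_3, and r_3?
cx_1 = 8.5; cy_1 = 13; cz_1 = 1.5; d_1 = 5; h_1 = 3.5; cx_2 = 5; cy_2 = 14; cz_2 = 6.5; w_2 = 4.5; d_2 = 6; cx_3 = 5; cy_3 = 9.5; cz_3 = 8.5; r_3 = 3.5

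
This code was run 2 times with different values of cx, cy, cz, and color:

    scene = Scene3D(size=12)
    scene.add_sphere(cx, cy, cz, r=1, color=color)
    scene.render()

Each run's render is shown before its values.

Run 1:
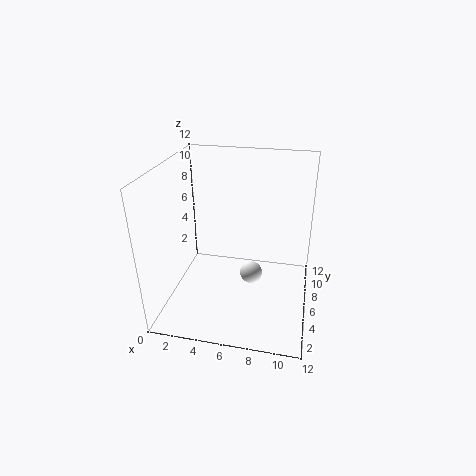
cx = 7, cy = 7, cz = 2, color = 'white'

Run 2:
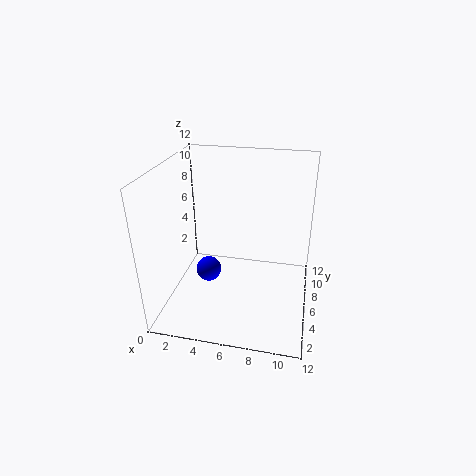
cx = 4, cy = 4, cz = 4, color = 'blue'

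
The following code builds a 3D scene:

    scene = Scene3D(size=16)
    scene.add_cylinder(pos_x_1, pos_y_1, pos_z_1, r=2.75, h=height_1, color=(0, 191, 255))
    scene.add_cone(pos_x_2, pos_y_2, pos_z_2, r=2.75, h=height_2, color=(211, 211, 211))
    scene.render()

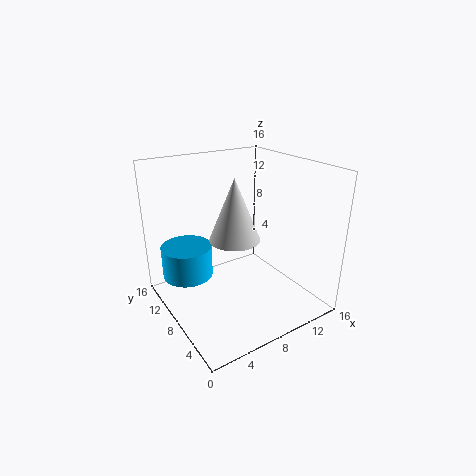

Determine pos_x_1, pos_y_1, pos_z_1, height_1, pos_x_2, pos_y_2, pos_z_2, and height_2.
pos_x_1 = 2.75
pos_y_1 = 10.25
pos_z_1 = 4
height_1 = 3.5
pos_x_2 = 7.25
pos_y_2 = 7.5
pos_z_2 = 8.25
height_2 = 6.75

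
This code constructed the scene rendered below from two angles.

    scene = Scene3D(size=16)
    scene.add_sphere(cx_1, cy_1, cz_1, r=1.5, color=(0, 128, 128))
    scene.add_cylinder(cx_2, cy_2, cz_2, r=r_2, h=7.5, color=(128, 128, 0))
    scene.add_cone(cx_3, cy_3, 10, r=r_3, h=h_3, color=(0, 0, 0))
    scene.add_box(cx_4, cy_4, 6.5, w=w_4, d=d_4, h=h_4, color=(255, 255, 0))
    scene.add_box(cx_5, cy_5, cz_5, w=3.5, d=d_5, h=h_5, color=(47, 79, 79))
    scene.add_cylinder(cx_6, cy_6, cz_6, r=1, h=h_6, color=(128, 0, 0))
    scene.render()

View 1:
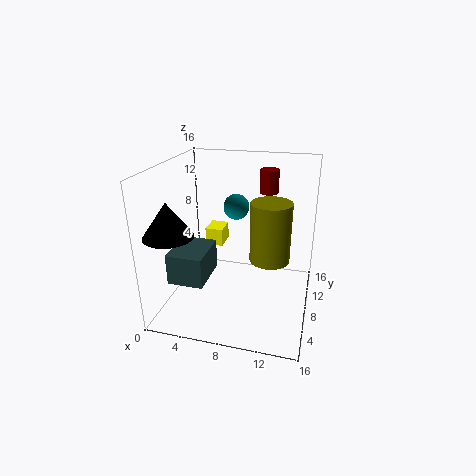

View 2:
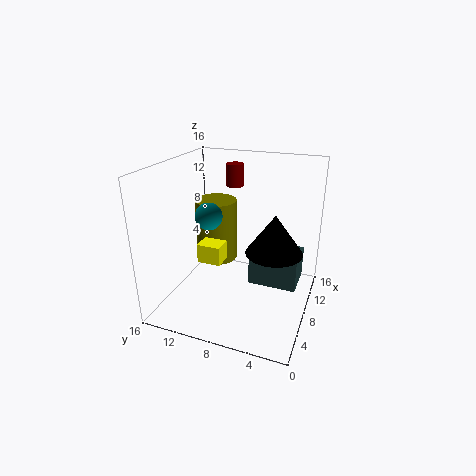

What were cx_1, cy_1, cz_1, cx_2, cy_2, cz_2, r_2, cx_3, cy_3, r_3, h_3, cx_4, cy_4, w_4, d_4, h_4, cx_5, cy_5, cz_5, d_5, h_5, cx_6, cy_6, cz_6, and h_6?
cx_1 = 7, cy_1 = 11, cz_1 = 10.5, cx_2 = 11, cy_2 = 12, cz_2 = 3.5, r_2 = 2.5, cx_3 = 2.5, cy_3 = 2.5, r_3 = 2.5, h_3 = 3.5, cx_4 = 4, cy_4 = 8.5, w_4 = 2, d_4 = 2.5, h_4 = 2, cx_5 = 3, cy_5 = 0.5, cz_5 = 6, d_5 = 4.5, h_5 = 3, cx_6 = 11, cy_6 = 9.5, cz_6 = 13, h_6 = 2.5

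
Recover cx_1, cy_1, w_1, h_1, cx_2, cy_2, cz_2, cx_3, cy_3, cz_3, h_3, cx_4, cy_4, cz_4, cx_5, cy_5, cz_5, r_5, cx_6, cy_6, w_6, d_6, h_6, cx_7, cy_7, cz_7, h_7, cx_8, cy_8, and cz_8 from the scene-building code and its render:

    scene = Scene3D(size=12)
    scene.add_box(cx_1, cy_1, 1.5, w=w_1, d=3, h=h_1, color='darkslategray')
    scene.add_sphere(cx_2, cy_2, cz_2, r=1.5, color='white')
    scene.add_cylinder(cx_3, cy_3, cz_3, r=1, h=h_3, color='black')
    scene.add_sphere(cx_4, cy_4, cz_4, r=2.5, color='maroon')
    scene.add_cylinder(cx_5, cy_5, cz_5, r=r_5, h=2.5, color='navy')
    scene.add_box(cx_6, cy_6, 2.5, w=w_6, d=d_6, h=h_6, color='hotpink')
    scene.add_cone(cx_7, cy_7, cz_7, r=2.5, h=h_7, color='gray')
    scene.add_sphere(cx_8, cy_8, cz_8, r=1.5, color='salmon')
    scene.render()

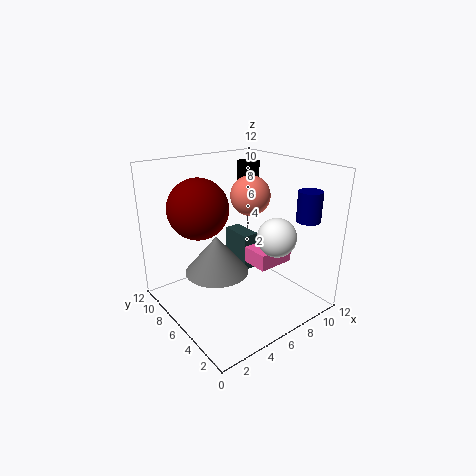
cx_1 = 8, cy_1 = 7.5, w_1 = 1.5, h_1 = 3.5, cx_2 = 7, cy_2 = 2.5, cz_2 = 7, cx_3 = 9.5, cy_3 = 9, cz_3 = 8, h_3 = 3.5, cx_4 = 3.5, cy_4 = 8, cz_4 = 8.5, cx_5 = 10.5, cy_5 = 2.5, cz_5 = 7.5, r_5 = 1, cx_6 = 8, cy_6 = 5, w_6 = 3.5, d_6 = 4, h_6 = 1.5, cx_7 = 3.5, cy_7 = 5.5, cz_7 = 4, h_7 = 3, cx_8 = 6, cy_8 = 4.5, cz_8 = 10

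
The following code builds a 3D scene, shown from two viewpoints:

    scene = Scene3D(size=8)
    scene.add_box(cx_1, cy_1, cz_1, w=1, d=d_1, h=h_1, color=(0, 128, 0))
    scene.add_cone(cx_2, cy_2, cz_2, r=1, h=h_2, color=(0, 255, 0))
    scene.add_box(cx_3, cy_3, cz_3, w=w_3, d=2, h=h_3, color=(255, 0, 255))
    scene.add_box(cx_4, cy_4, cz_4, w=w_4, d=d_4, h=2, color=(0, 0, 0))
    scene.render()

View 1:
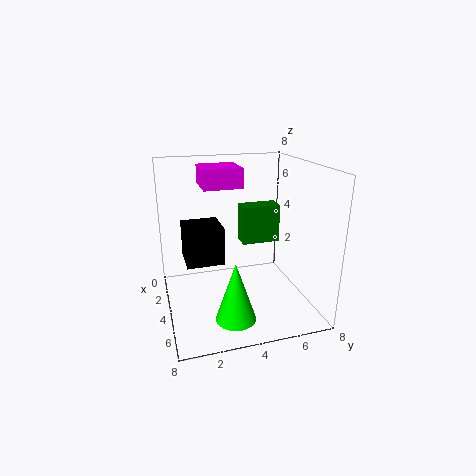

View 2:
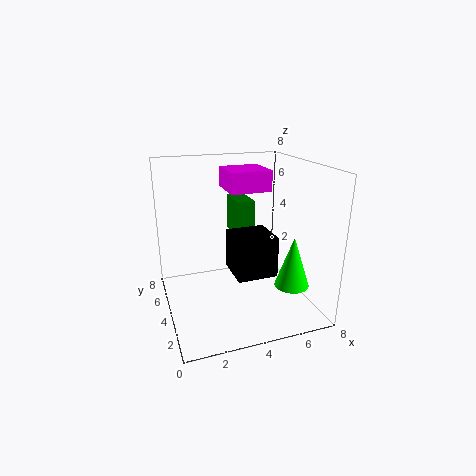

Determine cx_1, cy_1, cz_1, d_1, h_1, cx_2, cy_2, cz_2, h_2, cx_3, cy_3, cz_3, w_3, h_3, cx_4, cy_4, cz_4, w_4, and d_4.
cx_1 = 4
cy_1 = 4
cz_1 = 4
d_1 = 2
h_1 = 2
cx_2 = 7
cy_2 = 3
cz_2 = 1
h_2 = 3
cx_3 = 3
cy_3 = 2
cz_3 = 7
w_3 = 2
h_3 = 1
cx_4 = 3
cy_4 = 1
cz_4 = 3
w_4 = 2
d_4 = 2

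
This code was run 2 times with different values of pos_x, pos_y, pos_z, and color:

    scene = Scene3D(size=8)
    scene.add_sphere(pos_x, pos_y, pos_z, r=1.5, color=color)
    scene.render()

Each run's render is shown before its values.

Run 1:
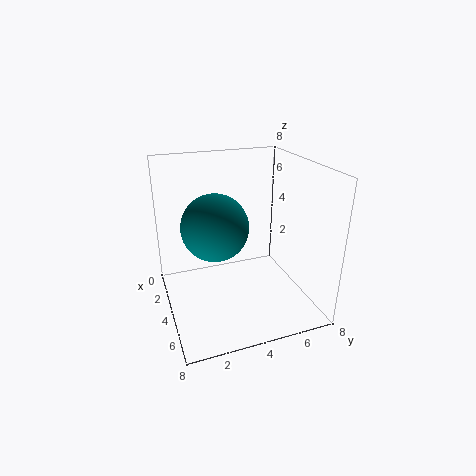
pos_x = 6.5
pos_y = 2
pos_z = 6
color = 'teal'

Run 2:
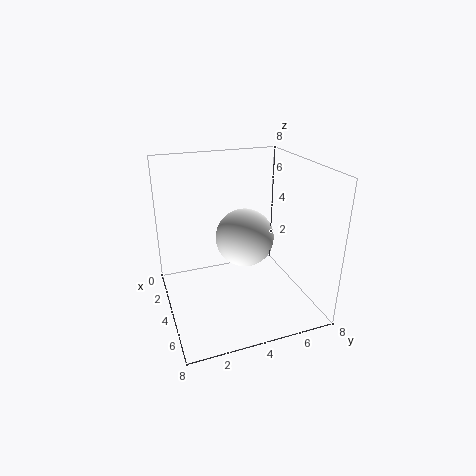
pos_x = 5
pos_y = 4
pos_z = 4.5
color = 'white'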